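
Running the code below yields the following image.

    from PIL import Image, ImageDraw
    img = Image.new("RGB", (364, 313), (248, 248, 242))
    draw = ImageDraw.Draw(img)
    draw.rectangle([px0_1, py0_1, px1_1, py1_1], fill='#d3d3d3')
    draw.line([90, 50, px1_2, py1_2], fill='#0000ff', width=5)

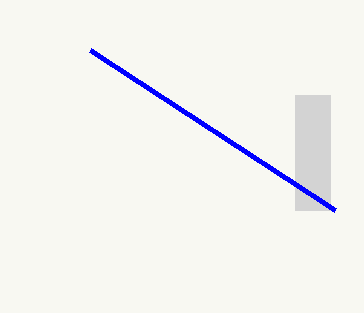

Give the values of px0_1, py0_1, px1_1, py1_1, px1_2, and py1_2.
px0_1 = 295; py0_1 = 95; px1_1 = 330; py1_1 = 210; px1_2 = 335; py1_2 = 210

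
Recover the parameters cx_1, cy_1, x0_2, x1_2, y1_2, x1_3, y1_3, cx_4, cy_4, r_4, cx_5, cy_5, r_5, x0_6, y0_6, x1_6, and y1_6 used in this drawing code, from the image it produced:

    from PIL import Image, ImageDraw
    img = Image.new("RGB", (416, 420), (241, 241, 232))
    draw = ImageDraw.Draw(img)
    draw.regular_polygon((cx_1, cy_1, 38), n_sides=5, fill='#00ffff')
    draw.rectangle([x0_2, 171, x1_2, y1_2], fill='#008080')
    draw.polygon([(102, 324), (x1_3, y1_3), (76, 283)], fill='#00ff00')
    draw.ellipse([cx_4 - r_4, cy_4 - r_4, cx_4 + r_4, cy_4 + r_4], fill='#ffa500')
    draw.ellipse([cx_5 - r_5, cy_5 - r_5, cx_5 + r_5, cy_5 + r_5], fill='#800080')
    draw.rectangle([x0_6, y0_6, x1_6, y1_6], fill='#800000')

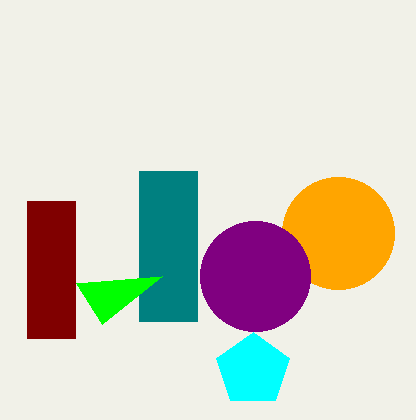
cx_1 = 253
cy_1 = 370
x0_2 = 139
x1_2 = 197
y1_2 = 321
x1_3 = 162
y1_3 = 276
cx_4 = 338
cy_4 = 233
r_4 = 56
cx_5 = 255
cy_5 = 276
r_5 = 55
x0_6 = 27
y0_6 = 201
x1_6 = 75
y1_6 = 338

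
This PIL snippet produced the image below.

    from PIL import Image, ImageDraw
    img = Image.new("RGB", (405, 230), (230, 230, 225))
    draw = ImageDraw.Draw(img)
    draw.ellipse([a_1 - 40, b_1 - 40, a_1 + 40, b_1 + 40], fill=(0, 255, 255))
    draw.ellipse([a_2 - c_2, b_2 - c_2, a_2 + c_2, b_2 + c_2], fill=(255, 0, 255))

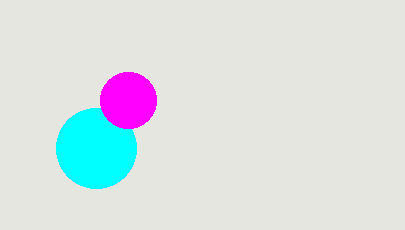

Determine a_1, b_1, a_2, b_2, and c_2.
a_1 = 96; b_1 = 148; a_2 = 128; b_2 = 100; c_2 = 28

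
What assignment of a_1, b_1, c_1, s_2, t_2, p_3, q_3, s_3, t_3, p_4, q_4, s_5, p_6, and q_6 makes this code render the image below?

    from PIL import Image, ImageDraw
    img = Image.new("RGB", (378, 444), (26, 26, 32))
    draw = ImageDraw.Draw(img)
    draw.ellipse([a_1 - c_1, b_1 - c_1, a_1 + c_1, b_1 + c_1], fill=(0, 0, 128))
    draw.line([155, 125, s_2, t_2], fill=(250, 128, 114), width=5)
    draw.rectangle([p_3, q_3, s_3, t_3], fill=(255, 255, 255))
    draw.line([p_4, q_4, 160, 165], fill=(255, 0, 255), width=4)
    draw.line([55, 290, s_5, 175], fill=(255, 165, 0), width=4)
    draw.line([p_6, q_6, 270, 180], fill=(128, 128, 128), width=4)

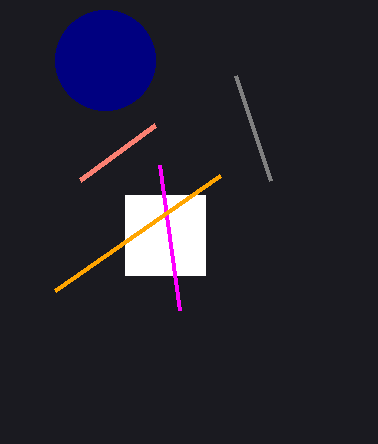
a_1 = 105, b_1 = 60, c_1 = 50, s_2 = 80, t_2 = 180, p_3 = 125, q_3 = 195, s_3 = 205, t_3 = 275, p_4 = 180, q_4 = 310, s_5 = 220, p_6 = 235, q_6 = 75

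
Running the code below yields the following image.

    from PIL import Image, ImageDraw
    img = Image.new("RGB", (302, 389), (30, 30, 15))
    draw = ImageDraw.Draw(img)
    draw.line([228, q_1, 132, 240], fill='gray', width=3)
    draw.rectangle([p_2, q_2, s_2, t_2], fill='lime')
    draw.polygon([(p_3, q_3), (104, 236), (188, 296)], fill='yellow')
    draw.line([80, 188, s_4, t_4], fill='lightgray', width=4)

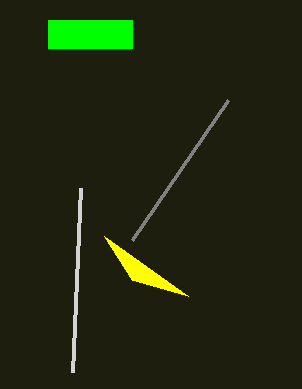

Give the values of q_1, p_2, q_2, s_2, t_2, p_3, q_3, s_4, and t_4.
q_1 = 100; p_2 = 48; q_2 = 20; s_2 = 132; t_2 = 48; p_3 = 132; q_3 = 280; s_4 = 72; t_4 = 372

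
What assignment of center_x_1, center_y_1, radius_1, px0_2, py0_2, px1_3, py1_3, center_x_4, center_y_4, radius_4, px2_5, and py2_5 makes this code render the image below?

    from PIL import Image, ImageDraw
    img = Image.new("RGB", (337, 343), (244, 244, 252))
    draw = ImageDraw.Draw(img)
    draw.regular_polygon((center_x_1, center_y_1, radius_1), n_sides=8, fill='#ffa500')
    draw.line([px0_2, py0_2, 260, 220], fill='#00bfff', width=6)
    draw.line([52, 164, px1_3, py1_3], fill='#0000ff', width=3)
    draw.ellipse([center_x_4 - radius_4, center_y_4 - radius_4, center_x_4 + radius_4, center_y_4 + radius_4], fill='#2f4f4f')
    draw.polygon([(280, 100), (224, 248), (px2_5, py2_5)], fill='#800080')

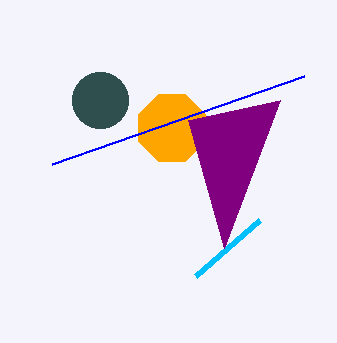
center_x_1 = 172, center_y_1 = 128, radius_1 = 36, px0_2 = 196, py0_2 = 276, px1_3 = 304, py1_3 = 76, center_x_4 = 100, center_y_4 = 100, radius_4 = 28, px2_5 = 188, py2_5 = 120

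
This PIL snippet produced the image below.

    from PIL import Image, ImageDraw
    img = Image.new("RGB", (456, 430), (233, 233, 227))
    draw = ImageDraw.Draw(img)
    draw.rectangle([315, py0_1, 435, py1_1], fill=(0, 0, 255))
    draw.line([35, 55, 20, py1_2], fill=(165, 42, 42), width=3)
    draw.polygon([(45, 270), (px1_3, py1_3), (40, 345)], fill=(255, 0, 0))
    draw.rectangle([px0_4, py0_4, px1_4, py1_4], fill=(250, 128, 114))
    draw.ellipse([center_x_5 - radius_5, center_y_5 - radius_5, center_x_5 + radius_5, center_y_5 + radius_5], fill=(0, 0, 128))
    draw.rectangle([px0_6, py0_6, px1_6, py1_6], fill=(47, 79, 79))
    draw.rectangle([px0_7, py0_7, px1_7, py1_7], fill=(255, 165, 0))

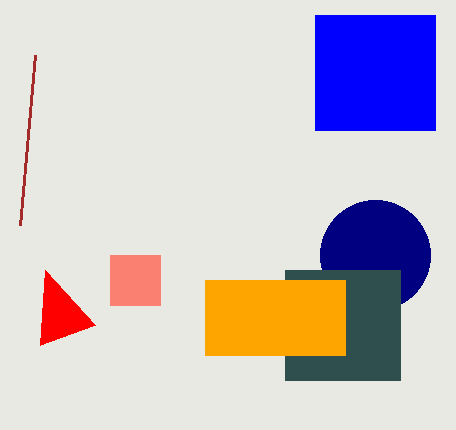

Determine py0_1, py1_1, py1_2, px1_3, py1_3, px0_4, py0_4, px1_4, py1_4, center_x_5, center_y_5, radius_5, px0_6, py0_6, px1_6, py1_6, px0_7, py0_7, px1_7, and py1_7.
py0_1 = 15
py1_1 = 130
py1_2 = 225
px1_3 = 95
py1_3 = 325
px0_4 = 110
py0_4 = 255
px1_4 = 160
py1_4 = 305
center_x_5 = 375
center_y_5 = 255
radius_5 = 55
px0_6 = 285
py0_6 = 270
px1_6 = 400
py1_6 = 380
px0_7 = 205
py0_7 = 280
px1_7 = 345
py1_7 = 355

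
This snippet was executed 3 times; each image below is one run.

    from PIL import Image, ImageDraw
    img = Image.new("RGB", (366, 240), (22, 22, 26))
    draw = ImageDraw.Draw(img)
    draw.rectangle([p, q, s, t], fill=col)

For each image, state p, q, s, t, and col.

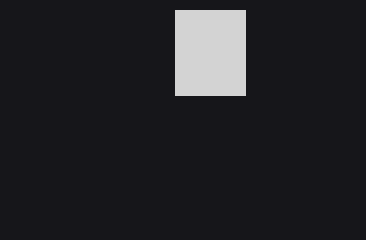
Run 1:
p = 175, q = 10, s = 245, t = 95, col = 'lightgray'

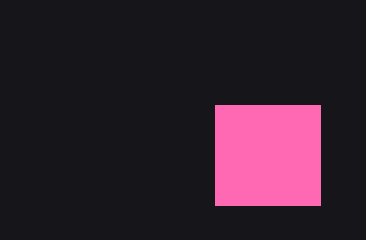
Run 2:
p = 215
q = 105
s = 320
t = 205
col = 'hotpink'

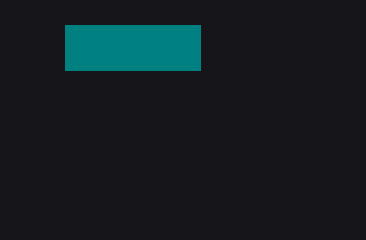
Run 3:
p = 65
q = 25
s = 200
t = 70
col = 'teal'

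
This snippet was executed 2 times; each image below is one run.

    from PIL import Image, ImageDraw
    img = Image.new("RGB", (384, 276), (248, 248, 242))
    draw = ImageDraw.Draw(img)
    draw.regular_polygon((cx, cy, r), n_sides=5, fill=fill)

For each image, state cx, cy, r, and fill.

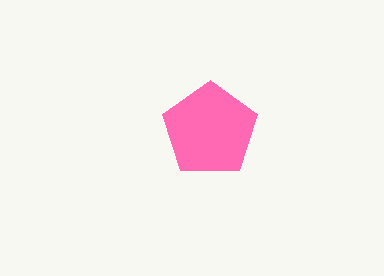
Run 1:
cx = 210; cy = 130; r = 50; fill = 'hotpink'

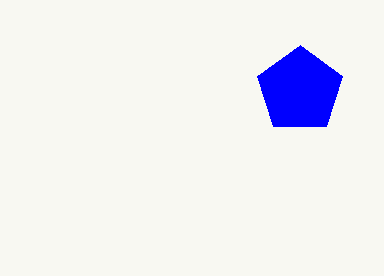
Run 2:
cx = 300
cy = 90
r = 45
fill = 'blue'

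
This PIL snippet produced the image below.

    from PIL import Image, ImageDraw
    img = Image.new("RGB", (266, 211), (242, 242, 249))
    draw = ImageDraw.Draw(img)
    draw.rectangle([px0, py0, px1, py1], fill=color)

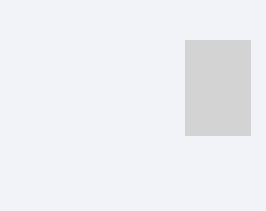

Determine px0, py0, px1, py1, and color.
px0 = 185; py0 = 40; px1 = 250; py1 = 135; color = 'lightgray'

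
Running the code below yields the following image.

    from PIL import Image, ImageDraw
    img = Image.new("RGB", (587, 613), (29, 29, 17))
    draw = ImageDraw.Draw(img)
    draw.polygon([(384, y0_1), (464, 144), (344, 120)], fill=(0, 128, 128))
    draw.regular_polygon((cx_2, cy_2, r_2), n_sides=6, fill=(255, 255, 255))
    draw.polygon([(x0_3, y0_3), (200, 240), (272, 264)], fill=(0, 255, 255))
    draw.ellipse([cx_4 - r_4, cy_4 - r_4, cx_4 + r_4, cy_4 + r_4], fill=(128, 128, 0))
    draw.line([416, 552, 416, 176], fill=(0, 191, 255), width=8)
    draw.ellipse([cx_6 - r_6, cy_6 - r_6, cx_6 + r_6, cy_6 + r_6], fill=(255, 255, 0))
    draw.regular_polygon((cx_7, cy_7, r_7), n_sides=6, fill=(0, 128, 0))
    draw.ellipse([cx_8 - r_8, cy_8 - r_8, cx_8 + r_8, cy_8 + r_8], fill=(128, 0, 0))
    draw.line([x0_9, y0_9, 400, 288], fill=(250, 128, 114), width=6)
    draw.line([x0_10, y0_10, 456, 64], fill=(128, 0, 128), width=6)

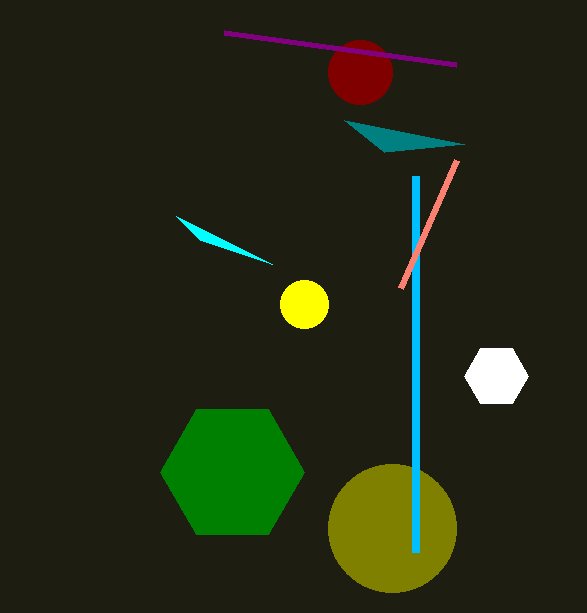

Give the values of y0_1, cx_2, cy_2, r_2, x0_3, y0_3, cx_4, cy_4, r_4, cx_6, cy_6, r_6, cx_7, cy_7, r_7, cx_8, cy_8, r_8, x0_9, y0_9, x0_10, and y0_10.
y0_1 = 152; cx_2 = 496; cy_2 = 376; r_2 = 32; x0_3 = 176; y0_3 = 216; cx_4 = 392; cy_4 = 528; r_4 = 64; cx_6 = 304; cy_6 = 304; r_6 = 24; cx_7 = 232; cy_7 = 472; r_7 = 72; cx_8 = 360; cy_8 = 72; r_8 = 32; x0_9 = 456; y0_9 = 160; x0_10 = 224; y0_10 = 32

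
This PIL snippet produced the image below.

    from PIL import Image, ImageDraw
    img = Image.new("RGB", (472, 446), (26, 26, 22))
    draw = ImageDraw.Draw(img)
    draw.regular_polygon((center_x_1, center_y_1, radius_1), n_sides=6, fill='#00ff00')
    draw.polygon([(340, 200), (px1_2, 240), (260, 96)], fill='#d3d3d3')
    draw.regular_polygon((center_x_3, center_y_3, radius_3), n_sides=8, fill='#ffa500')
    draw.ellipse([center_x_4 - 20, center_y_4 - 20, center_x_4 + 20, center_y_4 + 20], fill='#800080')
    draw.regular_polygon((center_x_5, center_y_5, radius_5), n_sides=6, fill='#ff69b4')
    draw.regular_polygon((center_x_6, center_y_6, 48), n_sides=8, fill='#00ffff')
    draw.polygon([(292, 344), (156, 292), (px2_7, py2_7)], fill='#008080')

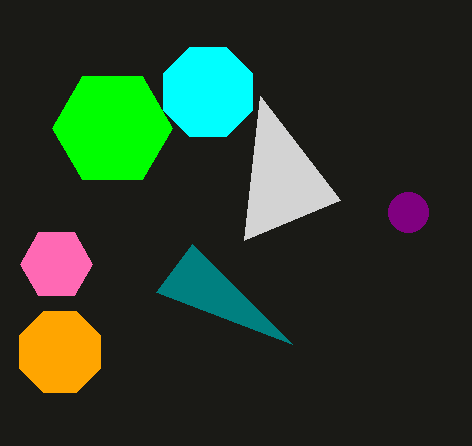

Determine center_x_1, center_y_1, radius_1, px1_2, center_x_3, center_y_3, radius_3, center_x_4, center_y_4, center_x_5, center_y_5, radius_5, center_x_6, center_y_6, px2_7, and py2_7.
center_x_1 = 112
center_y_1 = 128
radius_1 = 60
px1_2 = 244
center_x_3 = 60
center_y_3 = 352
radius_3 = 44
center_x_4 = 408
center_y_4 = 212
center_x_5 = 56
center_y_5 = 264
radius_5 = 36
center_x_6 = 208
center_y_6 = 92
px2_7 = 192
py2_7 = 244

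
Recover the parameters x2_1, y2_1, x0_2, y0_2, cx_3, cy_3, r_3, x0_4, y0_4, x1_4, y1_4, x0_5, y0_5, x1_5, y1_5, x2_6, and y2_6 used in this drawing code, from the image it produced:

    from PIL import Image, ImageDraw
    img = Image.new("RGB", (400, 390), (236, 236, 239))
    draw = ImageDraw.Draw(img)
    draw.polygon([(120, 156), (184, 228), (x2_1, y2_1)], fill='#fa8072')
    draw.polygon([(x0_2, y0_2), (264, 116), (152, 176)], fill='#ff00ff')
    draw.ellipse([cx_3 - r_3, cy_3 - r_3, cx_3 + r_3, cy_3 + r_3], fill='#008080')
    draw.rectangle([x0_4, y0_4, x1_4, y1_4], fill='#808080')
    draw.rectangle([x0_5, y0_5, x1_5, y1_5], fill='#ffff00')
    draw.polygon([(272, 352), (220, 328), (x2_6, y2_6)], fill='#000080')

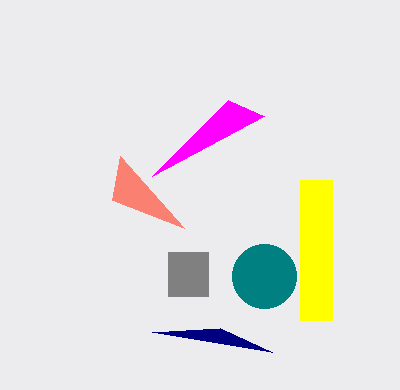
x2_1 = 112; y2_1 = 200; x0_2 = 228; y0_2 = 100; cx_3 = 264; cy_3 = 276; r_3 = 32; x0_4 = 168; y0_4 = 252; x1_4 = 208; y1_4 = 296; x0_5 = 300; y0_5 = 180; x1_5 = 332; y1_5 = 320; x2_6 = 152; y2_6 = 332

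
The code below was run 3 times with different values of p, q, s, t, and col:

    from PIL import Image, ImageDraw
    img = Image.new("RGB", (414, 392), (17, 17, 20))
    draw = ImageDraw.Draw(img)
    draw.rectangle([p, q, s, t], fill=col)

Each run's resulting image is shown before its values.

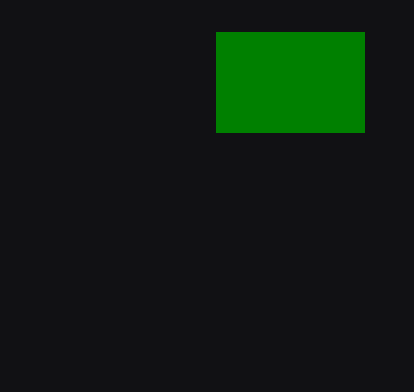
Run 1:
p = 216; q = 32; s = 364; t = 132; col = 'green'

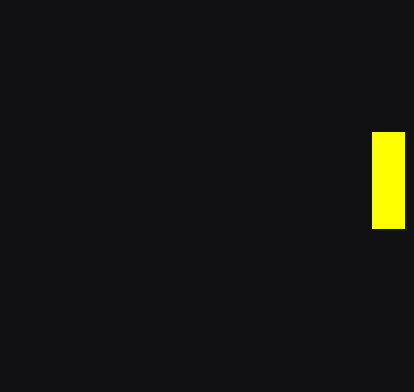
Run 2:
p = 372
q = 132
s = 404
t = 228
col = 'yellow'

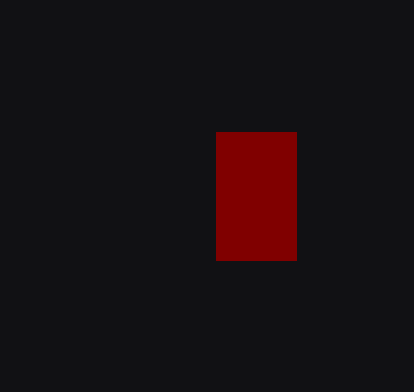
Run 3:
p = 216, q = 132, s = 296, t = 260, col = 'maroon'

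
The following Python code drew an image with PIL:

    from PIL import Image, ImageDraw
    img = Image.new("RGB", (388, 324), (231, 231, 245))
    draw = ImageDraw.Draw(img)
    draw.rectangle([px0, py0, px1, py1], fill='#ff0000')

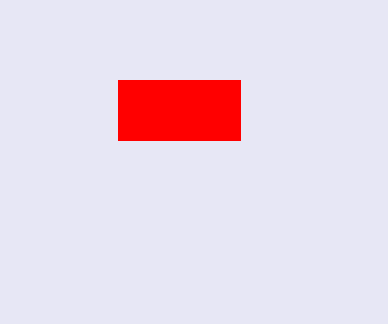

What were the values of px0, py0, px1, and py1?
px0 = 118
py0 = 80
px1 = 240
py1 = 140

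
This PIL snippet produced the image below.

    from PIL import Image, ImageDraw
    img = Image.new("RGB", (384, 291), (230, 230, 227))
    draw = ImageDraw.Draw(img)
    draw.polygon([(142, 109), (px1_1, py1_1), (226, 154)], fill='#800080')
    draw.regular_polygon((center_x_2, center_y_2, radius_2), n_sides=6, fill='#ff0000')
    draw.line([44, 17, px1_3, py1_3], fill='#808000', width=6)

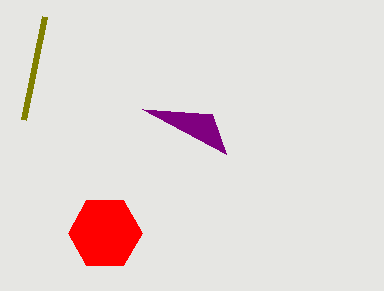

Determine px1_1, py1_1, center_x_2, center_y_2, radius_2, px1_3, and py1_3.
px1_1 = 212
py1_1 = 114
center_x_2 = 105
center_y_2 = 233
radius_2 = 37
px1_3 = 23
py1_3 = 120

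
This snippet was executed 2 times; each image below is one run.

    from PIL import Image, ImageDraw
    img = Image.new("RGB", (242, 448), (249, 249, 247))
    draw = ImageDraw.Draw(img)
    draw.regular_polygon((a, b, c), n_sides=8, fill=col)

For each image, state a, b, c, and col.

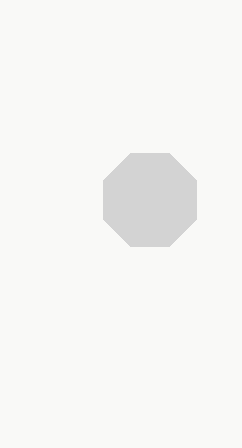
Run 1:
a = 150, b = 200, c = 50, col = 'lightgray'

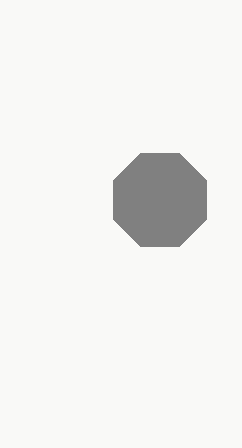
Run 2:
a = 160
b = 200
c = 50
col = 'gray'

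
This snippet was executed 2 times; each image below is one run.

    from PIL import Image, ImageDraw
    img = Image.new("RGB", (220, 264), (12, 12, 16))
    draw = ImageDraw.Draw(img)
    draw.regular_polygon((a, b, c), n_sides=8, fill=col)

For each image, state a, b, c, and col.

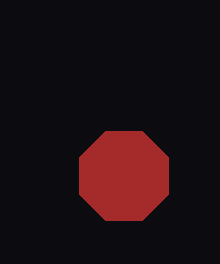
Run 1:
a = 124
b = 176
c = 48
col = 'brown'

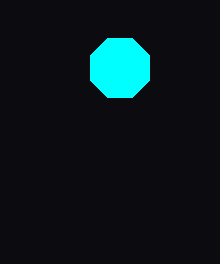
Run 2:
a = 120
b = 68
c = 32
col = 'cyan'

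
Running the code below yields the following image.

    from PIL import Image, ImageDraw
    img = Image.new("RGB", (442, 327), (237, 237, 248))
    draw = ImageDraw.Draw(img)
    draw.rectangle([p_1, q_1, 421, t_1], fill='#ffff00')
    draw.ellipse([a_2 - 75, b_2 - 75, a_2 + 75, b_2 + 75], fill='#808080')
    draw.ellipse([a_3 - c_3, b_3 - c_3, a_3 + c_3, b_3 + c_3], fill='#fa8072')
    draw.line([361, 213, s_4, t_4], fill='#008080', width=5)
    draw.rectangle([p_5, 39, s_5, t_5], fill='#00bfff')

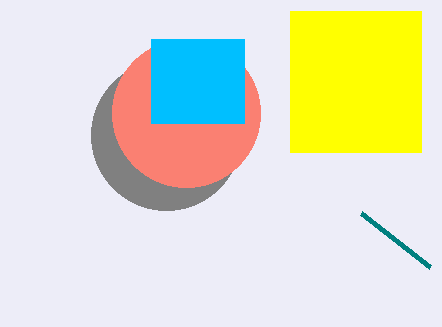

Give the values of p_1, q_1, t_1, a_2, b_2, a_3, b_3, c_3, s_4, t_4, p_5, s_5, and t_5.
p_1 = 290
q_1 = 11
t_1 = 152
a_2 = 166
b_2 = 135
a_3 = 186
b_3 = 113
c_3 = 74
s_4 = 430
t_4 = 267
p_5 = 151
s_5 = 244
t_5 = 123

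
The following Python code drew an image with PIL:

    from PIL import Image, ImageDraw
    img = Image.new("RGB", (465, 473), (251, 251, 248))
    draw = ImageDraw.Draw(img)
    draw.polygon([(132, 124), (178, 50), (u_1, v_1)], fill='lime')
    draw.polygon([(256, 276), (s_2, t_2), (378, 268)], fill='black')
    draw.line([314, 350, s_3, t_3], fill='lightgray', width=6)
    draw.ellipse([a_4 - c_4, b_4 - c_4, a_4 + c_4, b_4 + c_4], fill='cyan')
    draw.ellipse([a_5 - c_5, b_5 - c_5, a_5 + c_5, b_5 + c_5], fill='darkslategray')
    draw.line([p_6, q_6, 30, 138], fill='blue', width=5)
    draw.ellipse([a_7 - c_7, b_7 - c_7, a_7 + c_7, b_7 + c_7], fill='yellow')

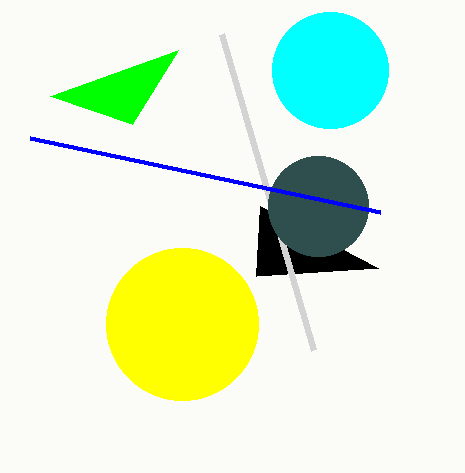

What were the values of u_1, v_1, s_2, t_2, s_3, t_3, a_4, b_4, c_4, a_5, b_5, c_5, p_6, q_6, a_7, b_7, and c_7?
u_1 = 50
v_1 = 96
s_2 = 260
t_2 = 206
s_3 = 222
t_3 = 34
a_4 = 330
b_4 = 70
c_4 = 58
a_5 = 318
b_5 = 206
c_5 = 50
p_6 = 380
q_6 = 212
a_7 = 182
b_7 = 324
c_7 = 76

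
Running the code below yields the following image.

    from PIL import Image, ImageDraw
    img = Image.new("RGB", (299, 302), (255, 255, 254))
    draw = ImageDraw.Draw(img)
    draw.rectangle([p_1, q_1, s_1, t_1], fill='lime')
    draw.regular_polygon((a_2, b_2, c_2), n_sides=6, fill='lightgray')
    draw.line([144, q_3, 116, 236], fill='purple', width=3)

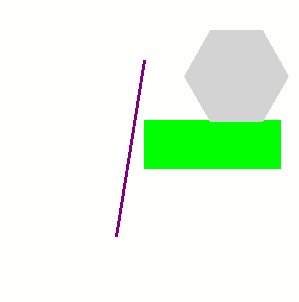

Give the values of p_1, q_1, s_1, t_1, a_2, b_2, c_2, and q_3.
p_1 = 144
q_1 = 120
s_1 = 280
t_1 = 168
a_2 = 236
b_2 = 76
c_2 = 52
q_3 = 60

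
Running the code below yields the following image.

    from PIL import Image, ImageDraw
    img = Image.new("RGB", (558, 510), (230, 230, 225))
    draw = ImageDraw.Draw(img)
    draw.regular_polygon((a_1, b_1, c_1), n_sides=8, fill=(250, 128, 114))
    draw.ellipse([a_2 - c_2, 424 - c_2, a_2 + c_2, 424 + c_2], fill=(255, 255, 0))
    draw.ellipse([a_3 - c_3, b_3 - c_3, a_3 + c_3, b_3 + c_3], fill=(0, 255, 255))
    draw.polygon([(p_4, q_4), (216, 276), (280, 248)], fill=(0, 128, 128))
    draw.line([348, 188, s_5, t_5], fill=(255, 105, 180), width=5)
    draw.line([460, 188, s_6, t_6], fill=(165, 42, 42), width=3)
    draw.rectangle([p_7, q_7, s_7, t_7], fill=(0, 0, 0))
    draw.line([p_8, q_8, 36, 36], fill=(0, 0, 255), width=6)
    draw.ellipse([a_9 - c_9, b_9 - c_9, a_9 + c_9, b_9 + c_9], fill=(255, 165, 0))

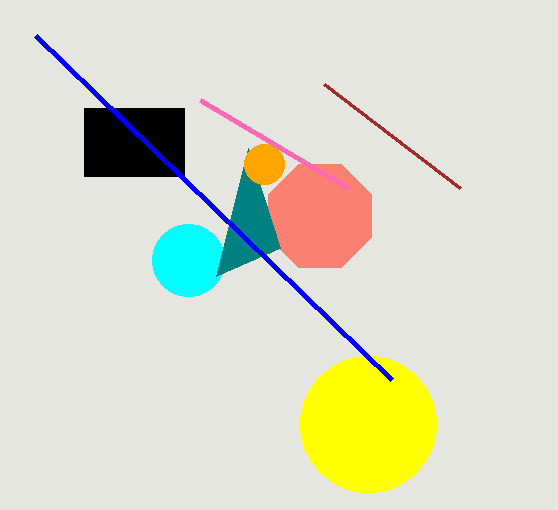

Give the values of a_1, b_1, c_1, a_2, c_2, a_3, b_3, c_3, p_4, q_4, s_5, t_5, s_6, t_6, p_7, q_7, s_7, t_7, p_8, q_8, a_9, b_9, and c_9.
a_1 = 320, b_1 = 216, c_1 = 56, a_2 = 368, c_2 = 68, a_3 = 188, b_3 = 260, c_3 = 36, p_4 = 248, q_4 = 148, s_5 = 200, t_5 = 100, s_6 = 324, t_6 = 84, p_7 = 84, q_7 = 108, s_7 = 184, t_7 = 176, p_8 = 392, q_8 = 380, a_9 = 264, b_9 = 164, c_9 = 20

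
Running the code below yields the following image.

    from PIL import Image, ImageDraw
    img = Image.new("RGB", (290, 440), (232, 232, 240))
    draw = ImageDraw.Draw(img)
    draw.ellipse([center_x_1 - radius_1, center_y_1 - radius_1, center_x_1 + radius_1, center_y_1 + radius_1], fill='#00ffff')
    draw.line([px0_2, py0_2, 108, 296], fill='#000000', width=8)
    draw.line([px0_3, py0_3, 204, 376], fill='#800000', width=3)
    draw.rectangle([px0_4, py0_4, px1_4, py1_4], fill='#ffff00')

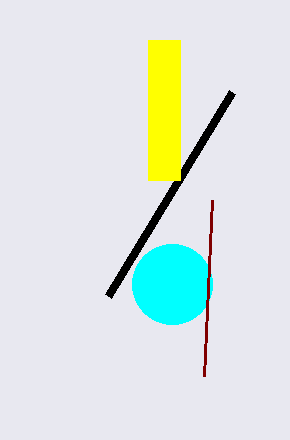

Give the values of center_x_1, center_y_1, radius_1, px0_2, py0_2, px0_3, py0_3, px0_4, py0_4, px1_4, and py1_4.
center_x_1 = 172; center_y_1 = 284; radius_1 = 40; px0_2 = 232; py0_2 = 92; px0_3 = 212; py0_3 = 200; px0_4 = 148; py0_4 = 40; px1_4 = 180; py1_4 = 180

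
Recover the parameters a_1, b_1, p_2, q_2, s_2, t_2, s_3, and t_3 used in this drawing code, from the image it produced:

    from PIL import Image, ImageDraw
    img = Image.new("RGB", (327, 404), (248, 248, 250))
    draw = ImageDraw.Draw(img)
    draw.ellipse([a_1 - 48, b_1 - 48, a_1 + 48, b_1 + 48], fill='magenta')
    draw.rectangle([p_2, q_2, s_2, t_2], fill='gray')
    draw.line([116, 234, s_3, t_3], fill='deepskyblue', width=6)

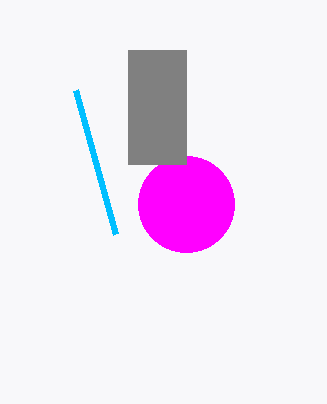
a_1 = 186, b_1 = 204, p_2 = 128, q_2 = 50, s_2 = 186, t_2 = 164, s_3 = 76, t_3 = 90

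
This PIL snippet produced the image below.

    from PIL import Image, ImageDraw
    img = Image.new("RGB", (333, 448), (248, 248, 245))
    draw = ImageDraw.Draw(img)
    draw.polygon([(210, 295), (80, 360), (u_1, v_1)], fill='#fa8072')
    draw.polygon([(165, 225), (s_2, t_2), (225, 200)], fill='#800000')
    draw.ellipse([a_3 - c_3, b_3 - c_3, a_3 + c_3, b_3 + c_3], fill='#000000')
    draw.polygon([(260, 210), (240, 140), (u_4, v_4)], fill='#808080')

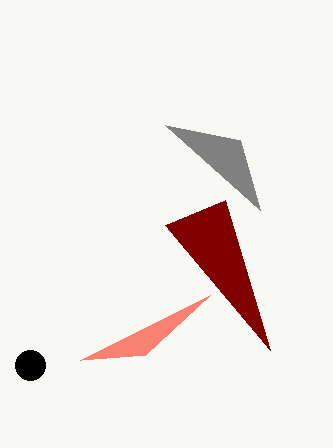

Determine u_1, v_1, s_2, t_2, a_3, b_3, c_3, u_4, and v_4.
u_1 = 145; v_1 = 355; s_2 = 270; t_2 = 350; a_3 = 30; b_3 = 365; c_3 = 15; u_4 = 165; v_4 = 125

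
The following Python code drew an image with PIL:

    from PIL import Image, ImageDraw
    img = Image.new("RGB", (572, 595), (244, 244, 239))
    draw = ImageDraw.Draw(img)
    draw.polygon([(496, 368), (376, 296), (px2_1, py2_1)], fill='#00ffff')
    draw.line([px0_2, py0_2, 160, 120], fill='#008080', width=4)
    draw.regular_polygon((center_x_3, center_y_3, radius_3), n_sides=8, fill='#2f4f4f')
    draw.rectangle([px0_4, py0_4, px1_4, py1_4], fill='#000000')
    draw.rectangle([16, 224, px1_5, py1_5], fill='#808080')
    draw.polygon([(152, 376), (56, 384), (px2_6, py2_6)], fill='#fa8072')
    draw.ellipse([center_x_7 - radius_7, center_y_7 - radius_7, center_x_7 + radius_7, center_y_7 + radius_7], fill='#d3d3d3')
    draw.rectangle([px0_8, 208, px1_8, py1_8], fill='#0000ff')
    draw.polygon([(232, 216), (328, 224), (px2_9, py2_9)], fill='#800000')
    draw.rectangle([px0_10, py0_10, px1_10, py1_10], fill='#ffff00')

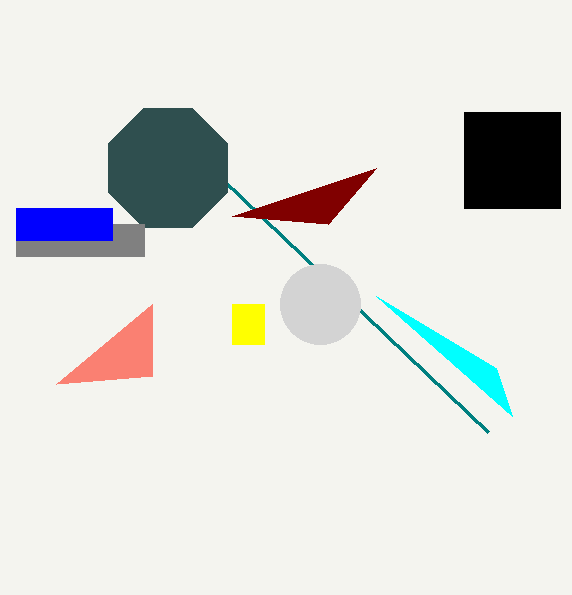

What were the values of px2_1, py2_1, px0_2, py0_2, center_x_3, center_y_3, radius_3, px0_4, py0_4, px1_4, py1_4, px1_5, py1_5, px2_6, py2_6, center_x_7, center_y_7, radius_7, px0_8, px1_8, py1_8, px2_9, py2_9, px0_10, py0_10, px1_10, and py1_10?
px2_1 = 512; py2_1 = 416; px0_2 = 488; py0_2 = 432; center_x_3 = 168; center_y_3 = 168; radius_3 = 64; px0_4 = 464; py0_4 = 112; px1_4 = 560; py1_4 = 208; px1_5 = 144; py1_5 = 256; px2_6 = 152; py2_6 = 304; center_x_7 = 320; center_y_7 = 304; radius_7 = 40; px0_8 = 16; px1_8 = 112; py1_8 = 240; px2_9 = 376; py2_9 = 168; px0_10 = 232; py0_10 = 304; px1_10 = 264; py1_10 = 344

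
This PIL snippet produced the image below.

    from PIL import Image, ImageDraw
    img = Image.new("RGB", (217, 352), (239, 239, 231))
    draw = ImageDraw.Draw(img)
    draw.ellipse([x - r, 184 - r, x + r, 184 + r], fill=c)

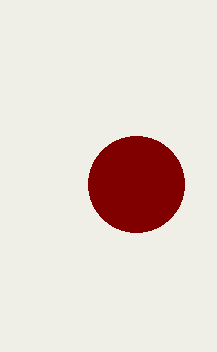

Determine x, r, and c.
x = 136, r = 48, c = 'maroon'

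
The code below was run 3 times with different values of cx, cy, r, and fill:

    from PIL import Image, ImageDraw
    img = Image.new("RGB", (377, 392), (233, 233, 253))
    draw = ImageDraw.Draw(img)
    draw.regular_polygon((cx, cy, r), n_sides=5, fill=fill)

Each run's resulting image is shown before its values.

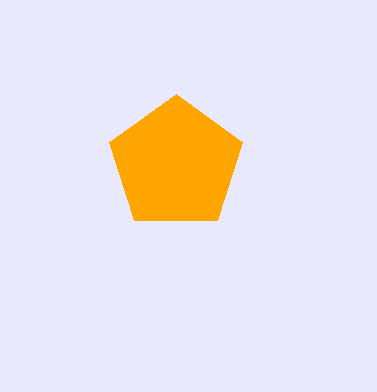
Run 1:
cx = 176
cy = 164
r = 70
fill = 'orange'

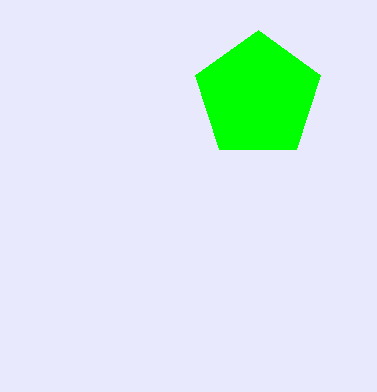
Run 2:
cx = 258
cy = 96
r = 66
fill = 'lime'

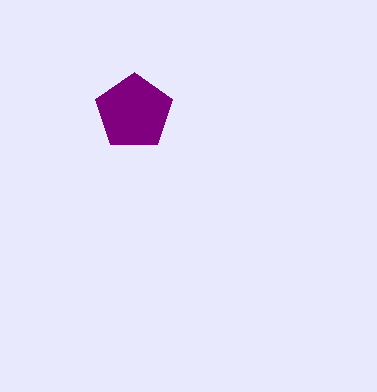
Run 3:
cx = 134; cy = 112; r = 40; fill = 'purple'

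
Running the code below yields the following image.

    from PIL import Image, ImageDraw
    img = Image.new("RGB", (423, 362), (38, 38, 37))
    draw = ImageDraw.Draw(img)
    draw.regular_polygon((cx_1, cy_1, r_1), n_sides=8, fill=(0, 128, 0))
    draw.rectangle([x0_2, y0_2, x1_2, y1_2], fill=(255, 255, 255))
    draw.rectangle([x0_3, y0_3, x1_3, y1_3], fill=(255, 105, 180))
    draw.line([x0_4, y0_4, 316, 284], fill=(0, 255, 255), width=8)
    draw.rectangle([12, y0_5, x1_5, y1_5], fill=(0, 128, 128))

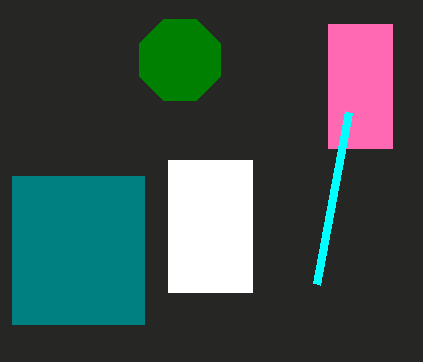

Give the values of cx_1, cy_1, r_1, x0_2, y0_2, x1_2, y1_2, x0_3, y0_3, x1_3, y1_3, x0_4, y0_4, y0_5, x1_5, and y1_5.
cx_1 = 180
cy_1 = 60
r_1 = 44
x0_2 = 168
y0_2 = 160
x1_2 = 252
y1_2 = 292
x0_3 = 328
y0_3 = 24
x1_3 = 392
y1_3 = 148
x0_4 = 348
y0_4 = 112
y0_5 = 176
x1_5 = 144
y1_5 = 324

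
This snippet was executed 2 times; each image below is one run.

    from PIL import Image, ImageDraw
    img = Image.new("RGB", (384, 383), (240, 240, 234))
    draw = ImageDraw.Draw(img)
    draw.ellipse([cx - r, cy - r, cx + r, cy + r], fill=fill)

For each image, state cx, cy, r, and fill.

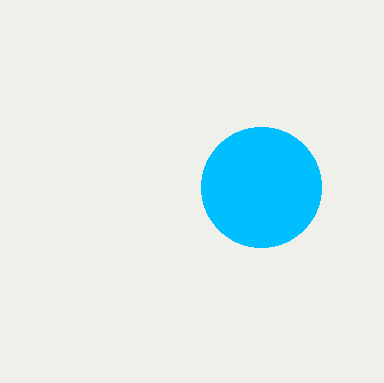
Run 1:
cx = 261; cy = 187; r = 60; fill = 'deepskyblue'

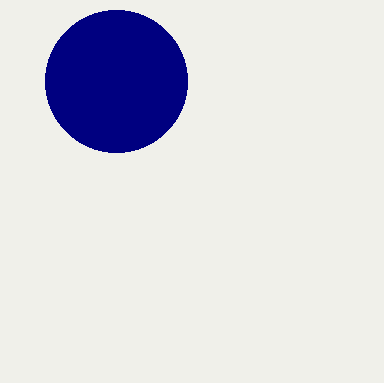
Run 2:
cx = 116
cy = 81
r = 71
fill = 'navy'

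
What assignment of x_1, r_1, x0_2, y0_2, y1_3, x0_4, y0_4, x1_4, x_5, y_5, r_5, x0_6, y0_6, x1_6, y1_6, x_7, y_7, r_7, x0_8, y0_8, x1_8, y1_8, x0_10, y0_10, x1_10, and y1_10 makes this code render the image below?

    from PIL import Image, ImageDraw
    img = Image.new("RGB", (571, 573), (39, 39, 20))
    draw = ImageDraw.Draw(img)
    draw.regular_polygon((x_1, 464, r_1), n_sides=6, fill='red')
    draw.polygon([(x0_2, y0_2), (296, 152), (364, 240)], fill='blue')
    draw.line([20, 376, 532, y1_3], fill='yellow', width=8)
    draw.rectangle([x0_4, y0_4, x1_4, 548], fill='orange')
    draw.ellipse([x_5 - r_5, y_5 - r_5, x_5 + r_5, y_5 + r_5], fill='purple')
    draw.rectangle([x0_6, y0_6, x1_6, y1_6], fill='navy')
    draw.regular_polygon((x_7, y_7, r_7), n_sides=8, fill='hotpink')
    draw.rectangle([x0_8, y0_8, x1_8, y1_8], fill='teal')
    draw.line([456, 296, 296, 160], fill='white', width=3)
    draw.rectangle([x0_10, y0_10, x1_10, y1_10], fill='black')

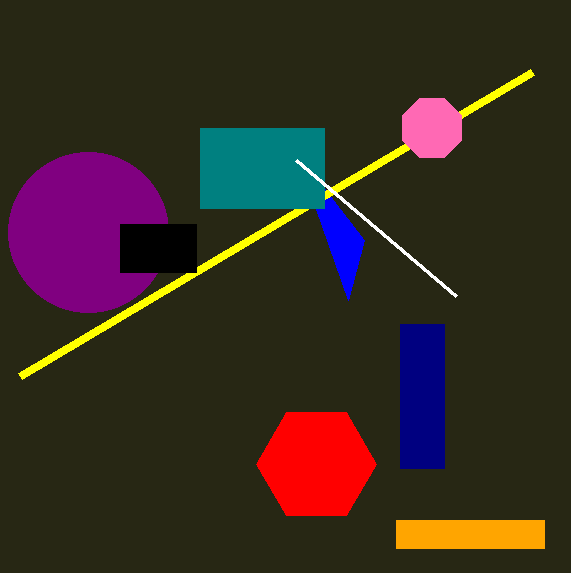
x_1 = 316
r_1 = 60
x0_2 = 348
y0_2 = 300
y1_3 = 72
x0_4 = 396
y0_4 = 520
x1_4 = 544
x_5 = 88
y_5 = 232
r_5 = 80
x0_6 = 400
y0_6 = 324
x1_6 = 444
y1_6 = 468
x_7 = 432
y_7 = 128
r_7 = 32
x0_8 = 200
y0_8 = 128
x1_8 = 324
y1_8 = 208
x0_10 = 120
y0_10 = 224
x1_10 = 196
y1_10 = 272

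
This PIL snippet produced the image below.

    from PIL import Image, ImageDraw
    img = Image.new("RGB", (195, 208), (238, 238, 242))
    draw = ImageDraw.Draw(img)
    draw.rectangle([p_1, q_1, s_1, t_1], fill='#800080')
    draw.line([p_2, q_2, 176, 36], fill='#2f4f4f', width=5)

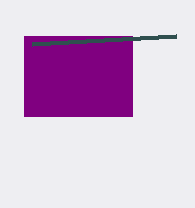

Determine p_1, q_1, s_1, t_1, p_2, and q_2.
p_1 = 24, q_1 = 36, s_1 = 132, t_1 = 116, p_2 = 32, q_2 = 44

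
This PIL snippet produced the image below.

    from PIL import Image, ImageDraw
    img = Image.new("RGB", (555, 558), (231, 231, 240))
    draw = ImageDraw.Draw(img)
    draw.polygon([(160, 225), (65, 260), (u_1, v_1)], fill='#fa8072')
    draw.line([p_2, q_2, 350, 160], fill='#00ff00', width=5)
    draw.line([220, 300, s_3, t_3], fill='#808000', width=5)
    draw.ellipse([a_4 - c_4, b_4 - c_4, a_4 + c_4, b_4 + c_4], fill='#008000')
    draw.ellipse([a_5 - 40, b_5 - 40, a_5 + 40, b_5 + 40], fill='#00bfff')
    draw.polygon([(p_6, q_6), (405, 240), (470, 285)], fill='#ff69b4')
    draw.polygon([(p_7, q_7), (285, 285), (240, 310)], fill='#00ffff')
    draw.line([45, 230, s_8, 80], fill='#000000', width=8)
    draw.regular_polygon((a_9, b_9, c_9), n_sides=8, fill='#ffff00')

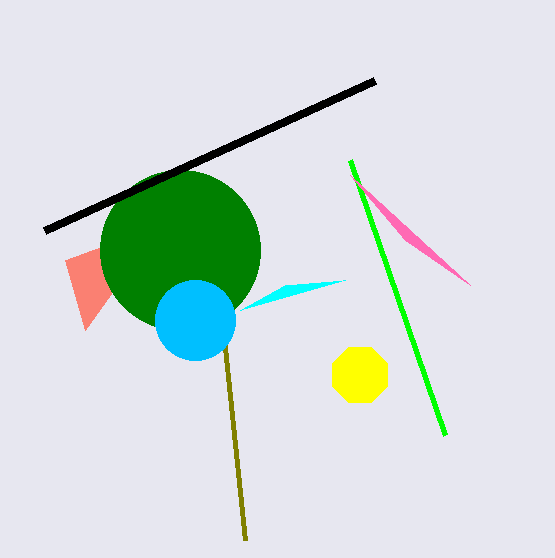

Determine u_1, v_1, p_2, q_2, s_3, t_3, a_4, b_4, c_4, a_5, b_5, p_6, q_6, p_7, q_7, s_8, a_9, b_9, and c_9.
u_1 = 85; v_1 = 330; p_2 = 445; q_2 = 435; s_3 = 245; t_3 = 540; a_4 = 180; b_4 = 250; c_4 = 80; a_5 = 195; b_5 = 320; p_6 = 350; q_6 = 175; p_7 = 345; q_7 = 280; s_8 = 375; a_9 = 360; b_9 = 375; c_9 = 30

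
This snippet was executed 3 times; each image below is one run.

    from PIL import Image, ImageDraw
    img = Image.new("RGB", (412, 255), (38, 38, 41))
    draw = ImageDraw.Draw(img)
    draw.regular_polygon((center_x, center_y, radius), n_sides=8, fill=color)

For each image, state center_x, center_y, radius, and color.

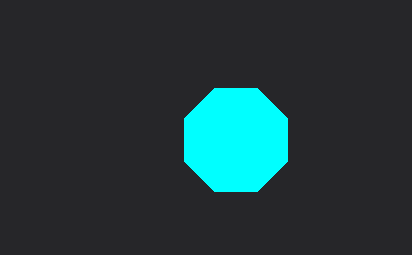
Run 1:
center_x = 236; center_y = 140; radius = 56; color = 'cyan'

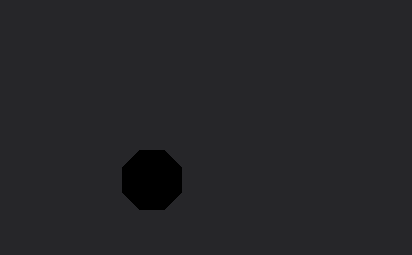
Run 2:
center_x = 152, center_y = 180, radius = 32, color = 'black'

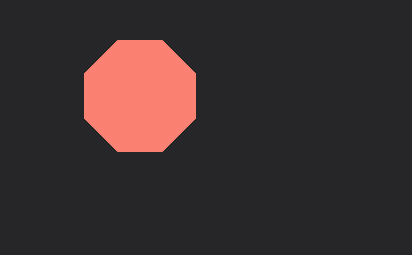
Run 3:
center_x = 140
center_y = 96
radius = 60
color = 'salmon'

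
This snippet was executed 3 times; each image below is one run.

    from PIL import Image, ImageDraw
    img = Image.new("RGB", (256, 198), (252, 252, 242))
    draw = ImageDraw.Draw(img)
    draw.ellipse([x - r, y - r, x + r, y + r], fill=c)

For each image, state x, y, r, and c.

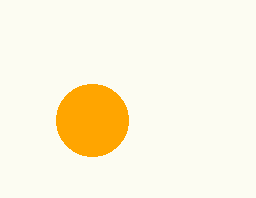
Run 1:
x = 92, y = 120, r = 36, c = 'orange'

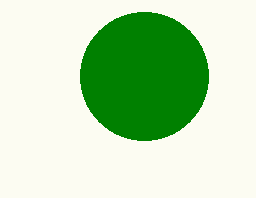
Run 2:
x = 144; y = 76; r = 64; c = 'green'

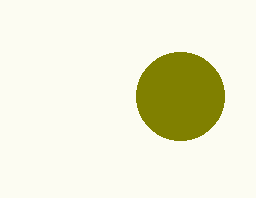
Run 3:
x = 180
y = 96
r = 44
c = 'olive'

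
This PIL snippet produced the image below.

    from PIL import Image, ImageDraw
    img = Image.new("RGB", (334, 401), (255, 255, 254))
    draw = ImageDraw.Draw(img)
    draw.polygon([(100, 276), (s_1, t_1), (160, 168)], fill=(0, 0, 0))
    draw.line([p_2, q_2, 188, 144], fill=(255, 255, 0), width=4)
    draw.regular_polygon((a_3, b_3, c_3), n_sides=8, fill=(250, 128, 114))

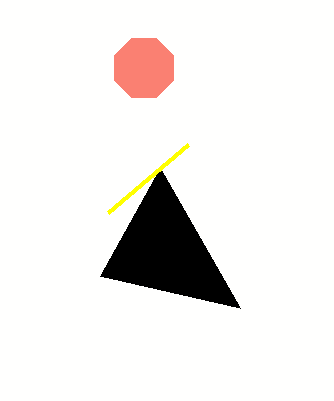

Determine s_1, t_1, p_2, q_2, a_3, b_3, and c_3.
s_1 = 240
t_1 = 308
p_2 = 108
q_2 = 212
a_3 = 144
b_3 = 68
c_3 = 32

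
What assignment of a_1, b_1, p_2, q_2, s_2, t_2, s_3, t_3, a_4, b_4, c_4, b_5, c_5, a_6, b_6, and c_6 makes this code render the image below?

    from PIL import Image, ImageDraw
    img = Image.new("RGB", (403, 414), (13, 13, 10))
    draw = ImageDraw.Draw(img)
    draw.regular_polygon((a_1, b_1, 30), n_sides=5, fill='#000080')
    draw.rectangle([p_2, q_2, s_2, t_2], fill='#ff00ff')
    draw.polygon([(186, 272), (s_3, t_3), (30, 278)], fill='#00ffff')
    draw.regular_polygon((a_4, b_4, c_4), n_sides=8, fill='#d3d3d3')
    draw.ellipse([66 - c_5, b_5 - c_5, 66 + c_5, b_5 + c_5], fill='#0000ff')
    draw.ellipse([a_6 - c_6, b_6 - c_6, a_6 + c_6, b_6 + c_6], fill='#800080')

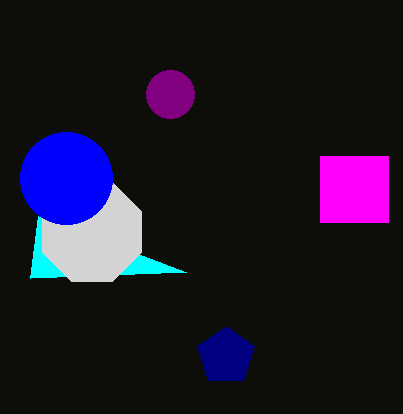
a_1 = 226; b_1 = 356; p_2 = 320; q_2 = 156; s_2 = 388; t_2 = 222; s_3 = 38; t_3 = 216; a_4 = 92; b_4 = 232; c_4 = 54; b_5 = 178; c_5 = 46; a_6 = 170; b_6 = 94; c_6 = 24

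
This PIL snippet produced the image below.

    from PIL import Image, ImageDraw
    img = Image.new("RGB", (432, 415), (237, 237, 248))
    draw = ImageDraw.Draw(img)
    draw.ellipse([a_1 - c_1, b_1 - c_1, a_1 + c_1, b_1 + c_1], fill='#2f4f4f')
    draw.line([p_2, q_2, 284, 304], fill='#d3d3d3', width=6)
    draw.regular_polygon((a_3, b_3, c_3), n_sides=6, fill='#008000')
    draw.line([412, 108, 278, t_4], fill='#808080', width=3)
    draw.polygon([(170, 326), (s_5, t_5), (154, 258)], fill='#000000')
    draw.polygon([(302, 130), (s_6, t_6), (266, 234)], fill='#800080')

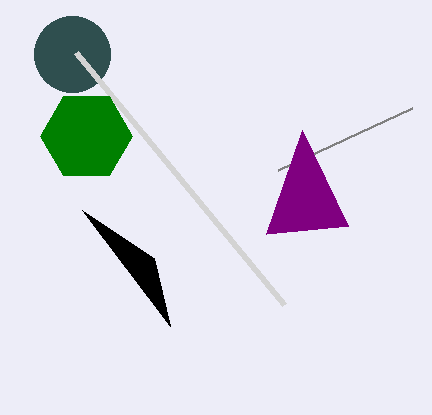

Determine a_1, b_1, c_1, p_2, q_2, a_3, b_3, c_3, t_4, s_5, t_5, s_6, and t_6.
a_1 = 72; b_1 = 54; c_1 = 38; p_2 = 76; q_2 = 52; a_3 = 86; b_3 = 136; c_3 = 46; t_4 = 170; s_5 = 82; t_5 = 210; s_6 = 348; t_6 = 226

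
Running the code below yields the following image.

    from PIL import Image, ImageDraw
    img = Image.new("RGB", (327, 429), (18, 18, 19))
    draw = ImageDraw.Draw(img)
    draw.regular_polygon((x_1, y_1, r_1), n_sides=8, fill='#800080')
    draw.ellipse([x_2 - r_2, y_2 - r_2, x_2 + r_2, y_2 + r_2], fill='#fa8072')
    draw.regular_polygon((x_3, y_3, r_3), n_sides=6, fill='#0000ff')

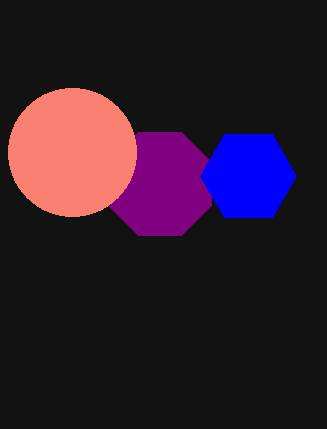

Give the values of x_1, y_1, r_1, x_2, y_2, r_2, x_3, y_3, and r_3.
x_1 = 160
y_1 = 184
r_1 = 56
x_2 = 72
y_2 = 152
r_2 = 64
x_3 = 248
y_3 = 176
r_3 = 48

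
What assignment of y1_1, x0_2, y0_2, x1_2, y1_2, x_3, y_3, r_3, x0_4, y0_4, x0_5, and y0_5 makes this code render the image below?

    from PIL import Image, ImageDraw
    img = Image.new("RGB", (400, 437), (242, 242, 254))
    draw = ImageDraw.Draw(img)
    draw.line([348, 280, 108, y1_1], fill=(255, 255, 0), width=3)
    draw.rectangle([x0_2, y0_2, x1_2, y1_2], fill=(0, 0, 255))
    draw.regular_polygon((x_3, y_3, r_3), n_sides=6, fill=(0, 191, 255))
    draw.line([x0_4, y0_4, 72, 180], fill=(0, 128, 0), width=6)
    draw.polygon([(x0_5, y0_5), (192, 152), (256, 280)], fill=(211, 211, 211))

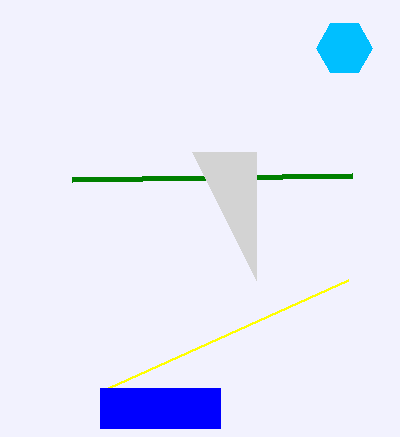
y1_1 = 388, x0_2 = 100, y0_2 = 388, x1_2 = 220, y1_2 = 428, x_3 = 344, y_3 = 48, r_3 = 28, x0_4 = 352, y0_4 = 176, x0_5 = 256, y0_5 = 152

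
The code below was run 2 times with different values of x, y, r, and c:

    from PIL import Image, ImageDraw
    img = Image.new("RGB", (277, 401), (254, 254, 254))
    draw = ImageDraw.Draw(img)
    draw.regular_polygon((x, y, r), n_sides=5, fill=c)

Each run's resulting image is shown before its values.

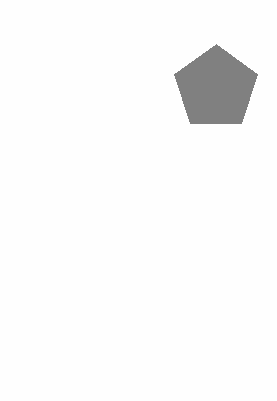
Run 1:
x = 216; y = 88; r = 44; c = 'gray'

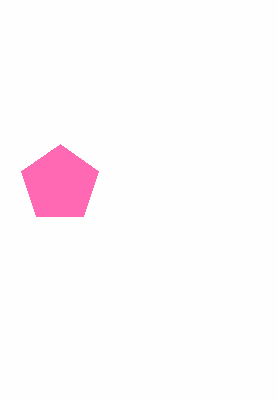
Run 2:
x = 60
y = 184
r = 40
c = 'hotpink'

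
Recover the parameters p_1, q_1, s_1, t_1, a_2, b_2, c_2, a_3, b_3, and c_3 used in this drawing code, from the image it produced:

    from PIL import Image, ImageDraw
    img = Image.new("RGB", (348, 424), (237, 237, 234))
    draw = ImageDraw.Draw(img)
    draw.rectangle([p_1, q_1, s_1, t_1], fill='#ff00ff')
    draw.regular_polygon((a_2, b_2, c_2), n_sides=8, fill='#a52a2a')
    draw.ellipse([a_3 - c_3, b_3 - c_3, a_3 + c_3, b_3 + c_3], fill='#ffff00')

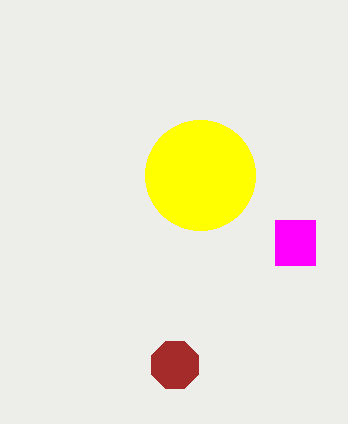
p_1 = 275; q_1 = 220; s_1 = 315; t_1 = 265; a_2 = 175; b_2 = 365; c_2 = 25; a_3 = 200; b_3 = 175; c_3 = 55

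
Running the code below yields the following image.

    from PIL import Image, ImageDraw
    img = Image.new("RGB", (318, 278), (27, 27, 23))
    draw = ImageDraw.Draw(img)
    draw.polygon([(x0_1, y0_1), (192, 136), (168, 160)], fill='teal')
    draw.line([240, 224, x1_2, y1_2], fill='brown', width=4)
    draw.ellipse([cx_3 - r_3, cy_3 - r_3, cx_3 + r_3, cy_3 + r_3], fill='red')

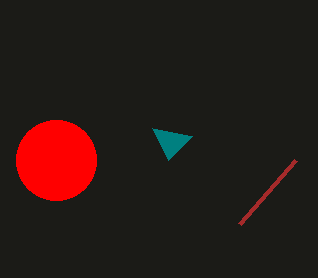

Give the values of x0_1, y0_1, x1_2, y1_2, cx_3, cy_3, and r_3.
x0_1 = 152; y0_1 = 128; x1_2 = 296; y1_2 = 160; cx_3 = 56; cy_3 = 160; r_3 = 40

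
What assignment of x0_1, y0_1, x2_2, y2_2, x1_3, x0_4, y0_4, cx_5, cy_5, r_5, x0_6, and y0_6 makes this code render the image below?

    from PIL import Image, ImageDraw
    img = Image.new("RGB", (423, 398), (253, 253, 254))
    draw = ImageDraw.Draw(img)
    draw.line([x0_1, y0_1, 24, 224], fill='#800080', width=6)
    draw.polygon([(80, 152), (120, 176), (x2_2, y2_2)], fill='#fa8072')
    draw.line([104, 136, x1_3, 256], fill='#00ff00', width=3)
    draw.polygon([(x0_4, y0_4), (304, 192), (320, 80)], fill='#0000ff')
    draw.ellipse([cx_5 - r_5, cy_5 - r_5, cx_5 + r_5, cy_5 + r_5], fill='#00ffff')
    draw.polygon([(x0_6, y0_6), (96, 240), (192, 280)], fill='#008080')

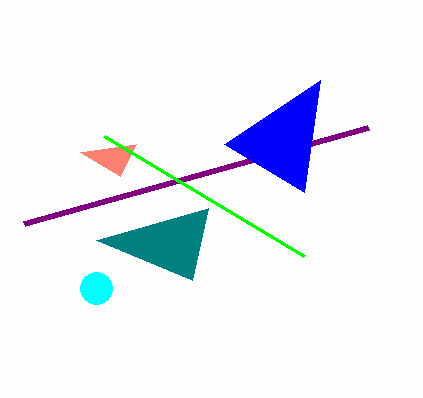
x0_1 = 368, y0_1 = 128, x2_2 = 136, y2_2 = 144, x1_3 = 304, x0_4 = 224, y0_4 = 144, cx_5 = 96, cy_5 = 288, r_5 = 16, x0_6 = 208, y0_6 = 208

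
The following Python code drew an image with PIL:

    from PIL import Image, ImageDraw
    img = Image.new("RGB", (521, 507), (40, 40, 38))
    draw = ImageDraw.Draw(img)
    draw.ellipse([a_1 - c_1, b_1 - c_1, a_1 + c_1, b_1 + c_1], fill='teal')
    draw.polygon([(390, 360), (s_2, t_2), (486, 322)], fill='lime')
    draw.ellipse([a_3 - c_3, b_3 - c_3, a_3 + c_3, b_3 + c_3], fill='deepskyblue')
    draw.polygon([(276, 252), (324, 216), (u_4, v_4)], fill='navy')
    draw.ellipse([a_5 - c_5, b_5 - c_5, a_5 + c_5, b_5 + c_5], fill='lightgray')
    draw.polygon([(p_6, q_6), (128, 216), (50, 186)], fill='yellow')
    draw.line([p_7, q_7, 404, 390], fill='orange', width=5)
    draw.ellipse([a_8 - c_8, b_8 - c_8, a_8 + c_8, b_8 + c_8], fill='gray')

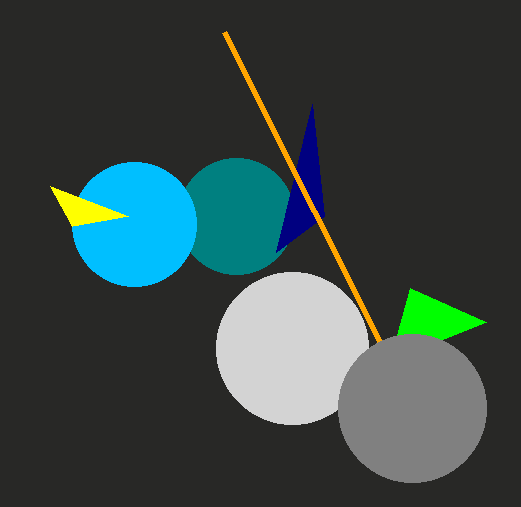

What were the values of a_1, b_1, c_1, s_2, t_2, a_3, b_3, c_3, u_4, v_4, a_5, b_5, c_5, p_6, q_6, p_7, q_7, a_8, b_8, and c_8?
a_1 = 236; b_1 = 216; c_1 = 58; s_2 = 410; t_2 = 288; a_3 = 134; b_3 = 224; c_3 = 62; u_4 = 312; v_4 = 104; a_5 = 292; b_5 = 348; c_5 = 76; p_6 = 72; q_6 = 226; p_7 = 224; q_7 = 32; a_8 = 412; b_8 = 408; c_8 = 74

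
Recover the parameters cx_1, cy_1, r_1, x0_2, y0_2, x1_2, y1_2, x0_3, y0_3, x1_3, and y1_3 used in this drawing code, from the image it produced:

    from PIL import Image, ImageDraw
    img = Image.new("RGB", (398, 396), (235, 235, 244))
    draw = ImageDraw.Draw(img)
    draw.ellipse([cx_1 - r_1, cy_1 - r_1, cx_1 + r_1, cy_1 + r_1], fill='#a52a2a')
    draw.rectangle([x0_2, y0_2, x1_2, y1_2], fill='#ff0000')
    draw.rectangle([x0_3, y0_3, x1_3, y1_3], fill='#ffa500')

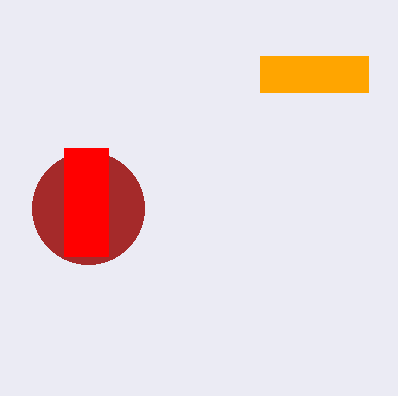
cx_1 = 88, cy_1 = 208, r_1 = 56, x0_2 = 64, y0_2 = 148, x1_2 = 108, y1_2 = 256, x0_3 = 260, y0_3 = 56, x1_3 = 368, y1_3 = 92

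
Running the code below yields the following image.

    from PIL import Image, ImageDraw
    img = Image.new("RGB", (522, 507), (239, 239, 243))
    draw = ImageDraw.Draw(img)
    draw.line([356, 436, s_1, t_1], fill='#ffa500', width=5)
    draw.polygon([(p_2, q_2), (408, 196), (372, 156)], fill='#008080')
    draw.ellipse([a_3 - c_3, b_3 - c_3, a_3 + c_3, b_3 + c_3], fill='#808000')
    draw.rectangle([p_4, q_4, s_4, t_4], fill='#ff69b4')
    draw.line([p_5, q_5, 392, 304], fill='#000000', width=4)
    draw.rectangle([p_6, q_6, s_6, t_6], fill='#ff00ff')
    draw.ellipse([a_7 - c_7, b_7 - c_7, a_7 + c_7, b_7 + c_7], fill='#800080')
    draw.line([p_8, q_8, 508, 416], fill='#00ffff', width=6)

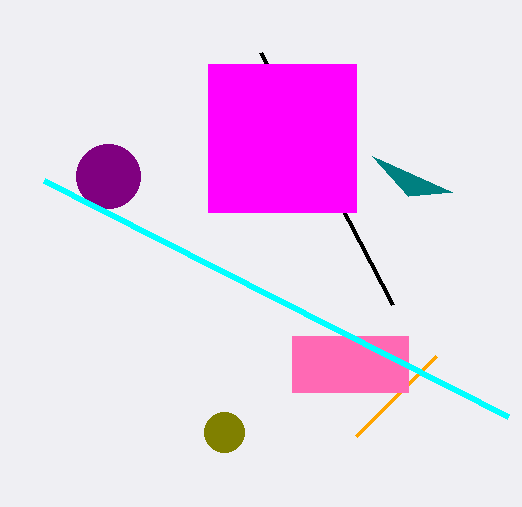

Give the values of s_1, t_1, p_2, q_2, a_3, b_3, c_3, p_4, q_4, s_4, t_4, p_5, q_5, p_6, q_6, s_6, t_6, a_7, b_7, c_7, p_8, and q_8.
s_1 = 436
t_1 = 356
p_2 = 452
q_2 = 192
a_3 = 224
b_3 = 432
c_3 = 20
p_4 = 292
q_4 = 336
s_4 = 408
t_4 = 392
p_5 = 260
q_5 = 52
p_6 = 208
q_6 = 64
s_6 = 356
t_6 = 212
a_7 = 108
b_7 = 176
c_7 = 32
p_8 = 44
q_8 = 180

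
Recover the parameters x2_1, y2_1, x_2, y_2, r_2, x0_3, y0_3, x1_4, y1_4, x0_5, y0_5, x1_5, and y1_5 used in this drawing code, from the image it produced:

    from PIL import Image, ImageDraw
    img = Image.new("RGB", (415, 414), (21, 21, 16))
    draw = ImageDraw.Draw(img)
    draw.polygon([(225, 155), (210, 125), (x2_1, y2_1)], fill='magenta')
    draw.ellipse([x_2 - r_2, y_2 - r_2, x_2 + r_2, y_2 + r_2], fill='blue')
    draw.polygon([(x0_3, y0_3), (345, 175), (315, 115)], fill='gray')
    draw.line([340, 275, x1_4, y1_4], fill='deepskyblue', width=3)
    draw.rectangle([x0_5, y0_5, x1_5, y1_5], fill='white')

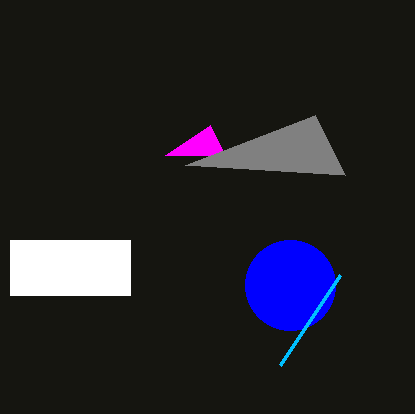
x2_1 = 165, y2_1 = 155, x_2 = 290, y_2 = 285, r_2 = 45, x0_3 = 185, y0_3 = 165, x1_4 = 280, y1_4 = 365, x0_5 = 10, y0_5 = 240, x1_5 = 130, y1_5 = 295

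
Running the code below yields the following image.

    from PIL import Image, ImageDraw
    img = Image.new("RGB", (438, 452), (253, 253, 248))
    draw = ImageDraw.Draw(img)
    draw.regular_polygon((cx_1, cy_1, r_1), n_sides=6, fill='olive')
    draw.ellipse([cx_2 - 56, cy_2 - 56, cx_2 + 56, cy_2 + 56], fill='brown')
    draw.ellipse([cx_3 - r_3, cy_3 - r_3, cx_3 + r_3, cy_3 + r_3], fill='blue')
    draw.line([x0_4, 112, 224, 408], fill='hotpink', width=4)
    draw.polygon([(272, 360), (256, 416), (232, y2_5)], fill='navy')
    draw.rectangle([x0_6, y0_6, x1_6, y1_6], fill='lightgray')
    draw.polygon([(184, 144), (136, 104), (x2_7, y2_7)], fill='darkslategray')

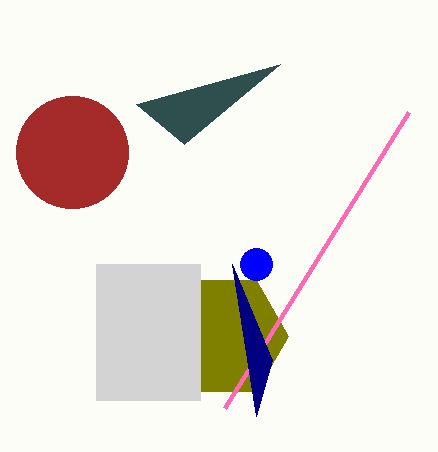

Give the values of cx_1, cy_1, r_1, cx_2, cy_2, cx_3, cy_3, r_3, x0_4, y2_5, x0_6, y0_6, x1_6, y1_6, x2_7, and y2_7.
cx_1 = 224, cy_1 = 336, r_1 = 64, cx_2 = 72, cy_2 = 152, cx_3 = 256, cy_3 = 264, r_3 = 16, x0_4 = 408, y2_5 = 264, x0_6 = 96, y0_6 = 264, x1_6 = 200, y1_6 = 400, x2_7 = 280, y2_7 = 64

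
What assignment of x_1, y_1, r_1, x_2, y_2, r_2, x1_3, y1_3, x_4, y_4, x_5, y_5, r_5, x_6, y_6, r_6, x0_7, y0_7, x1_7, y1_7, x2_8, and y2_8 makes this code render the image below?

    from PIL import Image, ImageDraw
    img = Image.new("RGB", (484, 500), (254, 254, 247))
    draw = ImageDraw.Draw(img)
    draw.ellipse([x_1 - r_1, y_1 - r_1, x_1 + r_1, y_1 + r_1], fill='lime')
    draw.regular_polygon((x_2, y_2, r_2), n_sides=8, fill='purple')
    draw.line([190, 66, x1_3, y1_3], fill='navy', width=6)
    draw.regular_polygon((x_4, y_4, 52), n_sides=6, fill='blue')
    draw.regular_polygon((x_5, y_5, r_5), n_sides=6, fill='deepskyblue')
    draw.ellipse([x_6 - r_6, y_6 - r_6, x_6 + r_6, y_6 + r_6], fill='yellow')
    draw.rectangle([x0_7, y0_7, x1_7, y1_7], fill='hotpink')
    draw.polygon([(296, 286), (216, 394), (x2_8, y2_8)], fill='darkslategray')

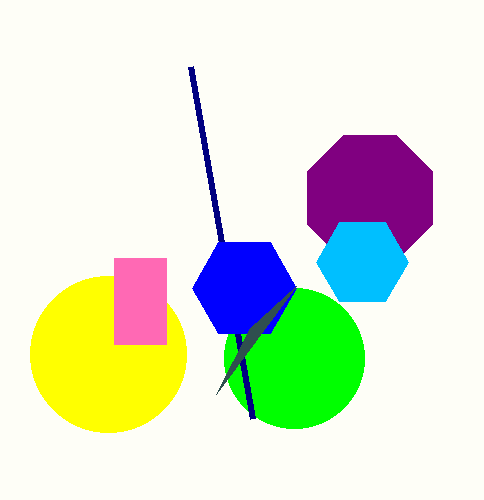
x_1 = 294, y_1 = 358, r_1 = 70, x_2 = 370, y_2 = 198, r_2 = 68, x1_3 = 252, y1_3 = 418, x_4 = 244, y_4 = 288, x_5 = 362, y_5 = 262, r_5 = 46, x_6 = 108, y_6 = 354, r_6 = 78, x0_7 = 114, y0_7 = 258, x1_7 = 166, y1_7 = 344, x2_8 = 250, y2_8 = 328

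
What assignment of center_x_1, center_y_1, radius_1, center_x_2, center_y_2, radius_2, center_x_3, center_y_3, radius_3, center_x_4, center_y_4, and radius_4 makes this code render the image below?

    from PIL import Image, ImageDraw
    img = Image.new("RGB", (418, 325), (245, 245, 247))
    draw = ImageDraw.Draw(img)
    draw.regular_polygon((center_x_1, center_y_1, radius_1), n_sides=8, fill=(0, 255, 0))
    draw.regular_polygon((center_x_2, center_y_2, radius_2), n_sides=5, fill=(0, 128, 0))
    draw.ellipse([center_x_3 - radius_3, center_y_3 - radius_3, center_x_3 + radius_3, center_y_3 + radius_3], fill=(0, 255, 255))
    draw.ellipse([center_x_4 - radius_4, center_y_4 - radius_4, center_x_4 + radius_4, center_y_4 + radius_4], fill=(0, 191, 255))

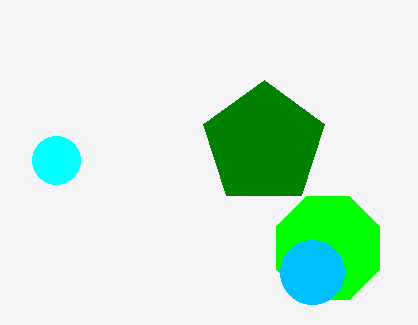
center_x_1 = 328, center_y_1 = 248, radius_1 = 56, center_x_2 = 264, center_y_2 = 144, radius_2 = 64, center_x_3 = 56, center_y_3 = 160, radius_3 = 24, center_x_4 = 312, center_y_4 = 272, radius_4 = 32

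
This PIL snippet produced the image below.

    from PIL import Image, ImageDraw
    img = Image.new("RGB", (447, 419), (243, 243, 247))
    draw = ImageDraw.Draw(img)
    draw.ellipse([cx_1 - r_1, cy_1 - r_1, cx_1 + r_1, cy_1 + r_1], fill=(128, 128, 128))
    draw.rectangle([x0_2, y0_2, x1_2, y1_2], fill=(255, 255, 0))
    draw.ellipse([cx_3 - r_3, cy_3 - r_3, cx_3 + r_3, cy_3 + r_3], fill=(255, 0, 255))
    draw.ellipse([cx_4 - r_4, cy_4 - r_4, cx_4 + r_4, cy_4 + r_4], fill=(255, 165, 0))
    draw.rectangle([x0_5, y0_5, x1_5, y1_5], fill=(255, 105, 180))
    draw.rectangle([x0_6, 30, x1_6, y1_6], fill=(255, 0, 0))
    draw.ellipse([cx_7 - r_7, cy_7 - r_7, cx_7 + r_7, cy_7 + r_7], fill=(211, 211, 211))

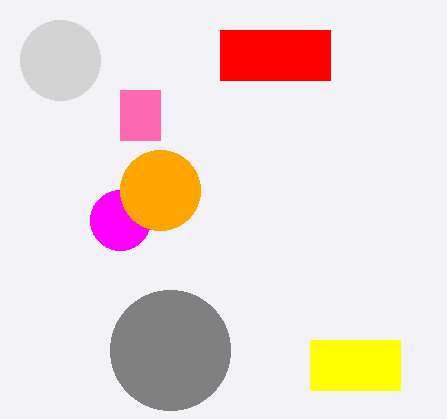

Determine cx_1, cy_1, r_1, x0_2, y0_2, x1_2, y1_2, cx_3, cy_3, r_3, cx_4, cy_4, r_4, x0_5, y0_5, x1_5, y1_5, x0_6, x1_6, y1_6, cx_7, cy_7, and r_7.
cx_1 = 170; cy_1 = 350; r_1 = 60; x0_2 = 310; y0_2 = 340; x1_2 = 400; y1_2 = 390; cx_3 = 120; cy_3 = 220; r_3 = 30; cx_4 = 160; cy_4 = 190; r_4 = 40; x0_5 = 120; y0_5 = 90; x1_5 = 160; y1_5 = 140; x0_6 = 220; x1_6 = 330; y1_6 = 80; cx_7 = 60; cy_7 = 60; r_7 = 40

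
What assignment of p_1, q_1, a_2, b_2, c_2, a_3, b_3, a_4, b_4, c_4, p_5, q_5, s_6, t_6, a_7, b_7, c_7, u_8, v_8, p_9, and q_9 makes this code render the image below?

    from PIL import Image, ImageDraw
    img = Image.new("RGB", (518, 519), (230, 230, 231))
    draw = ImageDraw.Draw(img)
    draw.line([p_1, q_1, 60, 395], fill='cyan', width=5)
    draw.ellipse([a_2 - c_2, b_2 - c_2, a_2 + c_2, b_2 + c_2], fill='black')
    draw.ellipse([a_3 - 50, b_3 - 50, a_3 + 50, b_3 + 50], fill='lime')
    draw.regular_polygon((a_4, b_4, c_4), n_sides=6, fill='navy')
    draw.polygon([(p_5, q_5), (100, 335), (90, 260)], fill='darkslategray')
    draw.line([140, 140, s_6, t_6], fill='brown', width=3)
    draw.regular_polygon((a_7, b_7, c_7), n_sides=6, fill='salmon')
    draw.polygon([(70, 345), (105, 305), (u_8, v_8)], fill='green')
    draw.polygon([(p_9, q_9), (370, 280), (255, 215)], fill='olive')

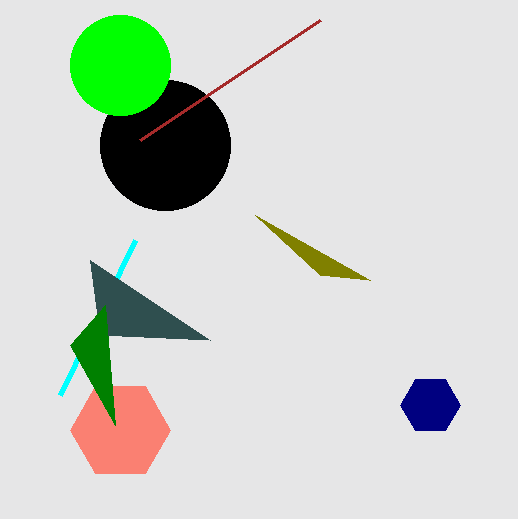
p_1 = 135; q_1 = 240; a_2 = 165; b_2 = 145; c_2 = 65; a_3 = 120; b_3 = 65; a_4 = 430; b_4 = 405; c_4 = 30; p_5 = 210; q_5 = 340; s_6 = 320; t_6 = 20; a_7 = 120; b_7 = 430; c_7 = 50; u_8 = 115; v_8 = 425; p_9 = 320; q_9 = 275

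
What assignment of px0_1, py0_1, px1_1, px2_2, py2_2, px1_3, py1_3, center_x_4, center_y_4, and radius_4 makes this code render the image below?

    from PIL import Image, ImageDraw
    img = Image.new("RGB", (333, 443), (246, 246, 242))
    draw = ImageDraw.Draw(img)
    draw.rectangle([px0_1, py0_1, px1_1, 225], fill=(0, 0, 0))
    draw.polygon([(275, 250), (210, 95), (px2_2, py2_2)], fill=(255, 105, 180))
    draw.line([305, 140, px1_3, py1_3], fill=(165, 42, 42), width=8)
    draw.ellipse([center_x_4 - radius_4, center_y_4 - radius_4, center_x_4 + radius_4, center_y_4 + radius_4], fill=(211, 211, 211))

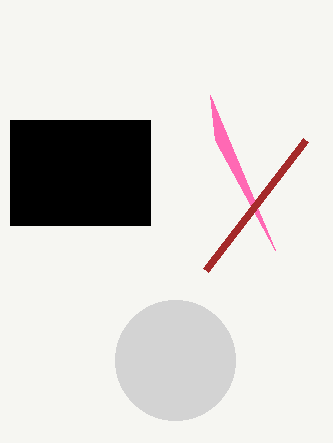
px0_1 = 10; py0_1 = 120; px1_1 = 150; px2_2 = 215; py2_2 = 140; px1_3 = 205; py1_3 = 270; center_x_4 = 175; center_y_4 = 360; radius_4 = 60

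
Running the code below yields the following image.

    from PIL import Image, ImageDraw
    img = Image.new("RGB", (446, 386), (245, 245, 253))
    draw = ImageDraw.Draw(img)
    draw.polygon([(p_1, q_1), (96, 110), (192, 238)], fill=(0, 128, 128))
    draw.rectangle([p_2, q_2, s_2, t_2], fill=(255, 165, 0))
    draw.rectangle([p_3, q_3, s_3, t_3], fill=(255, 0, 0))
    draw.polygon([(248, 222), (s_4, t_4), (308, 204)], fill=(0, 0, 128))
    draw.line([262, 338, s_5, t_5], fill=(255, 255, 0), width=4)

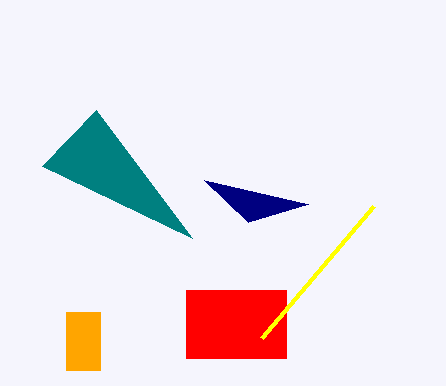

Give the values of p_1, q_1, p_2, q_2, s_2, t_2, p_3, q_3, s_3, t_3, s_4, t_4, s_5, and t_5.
p_1 = 42; q_1 = 166; p_2 = 66; q_2 = 312; s_2 = 100; t_2 = 370; p_3 = 186; q_3 = 290; s_3 = 286; t_3 = 358; s_4 = 204; t_4 = 180; s_5 = 374; t_5 = 206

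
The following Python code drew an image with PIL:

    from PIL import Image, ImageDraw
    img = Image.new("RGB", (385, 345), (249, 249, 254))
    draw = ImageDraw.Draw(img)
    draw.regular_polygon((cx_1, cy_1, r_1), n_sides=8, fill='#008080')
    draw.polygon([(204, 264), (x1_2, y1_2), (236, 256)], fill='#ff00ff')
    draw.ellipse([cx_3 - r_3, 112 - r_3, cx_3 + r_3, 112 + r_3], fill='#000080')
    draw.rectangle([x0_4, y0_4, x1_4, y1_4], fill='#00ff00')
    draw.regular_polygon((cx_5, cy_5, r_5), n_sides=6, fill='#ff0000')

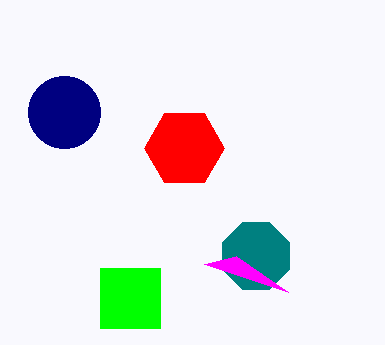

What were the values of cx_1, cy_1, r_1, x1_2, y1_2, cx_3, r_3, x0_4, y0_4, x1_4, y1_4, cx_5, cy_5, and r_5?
cx_1 = 256
cy_1 = 256
r_1 = 36
x1_2 = 288
y1_2 = 292
cx_3 = 64
r_3 = 36
x0_4 = 100
y0_4 = 268
x1_4 = 160
y1_4 = 328
cx_5 = 184
cy_5 = 148
r_5 = 40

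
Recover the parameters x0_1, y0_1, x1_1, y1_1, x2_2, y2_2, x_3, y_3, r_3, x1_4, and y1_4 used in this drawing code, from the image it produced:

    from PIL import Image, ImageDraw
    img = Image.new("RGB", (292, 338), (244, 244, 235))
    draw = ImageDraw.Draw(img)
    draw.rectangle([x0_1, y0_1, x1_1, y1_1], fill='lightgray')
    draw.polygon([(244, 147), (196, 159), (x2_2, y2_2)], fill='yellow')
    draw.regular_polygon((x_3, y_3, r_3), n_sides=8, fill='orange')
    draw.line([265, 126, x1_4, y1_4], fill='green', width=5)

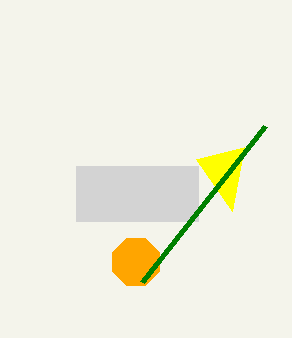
x0_1 = 76
y0_1 = 166
x1_1 = 198
y1_1 = 221
x2_2 = 232
y2_2 = 211
x_3 = 136
y_3 = 262
r_3 = 25
x1_4 = 142
y1_4 = 282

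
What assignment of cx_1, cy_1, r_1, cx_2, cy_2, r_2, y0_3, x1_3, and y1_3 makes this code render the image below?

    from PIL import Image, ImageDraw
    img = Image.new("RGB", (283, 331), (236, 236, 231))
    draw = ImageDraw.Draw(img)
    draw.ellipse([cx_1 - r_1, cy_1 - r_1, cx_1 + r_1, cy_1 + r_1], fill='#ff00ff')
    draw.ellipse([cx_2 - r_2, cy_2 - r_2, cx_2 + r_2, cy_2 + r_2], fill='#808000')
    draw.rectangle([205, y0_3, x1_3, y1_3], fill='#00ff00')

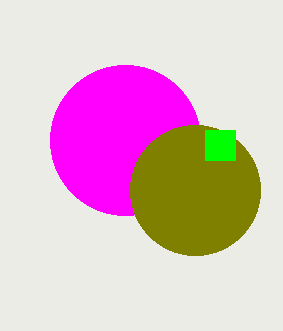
cx_1 = 125; cy_1 = 140; r_1 = 75; cx_2 = 195; cy_2 = 190; r_2 = 65; y0_3 = 130; x1_3 = 235; y1_3 = 160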